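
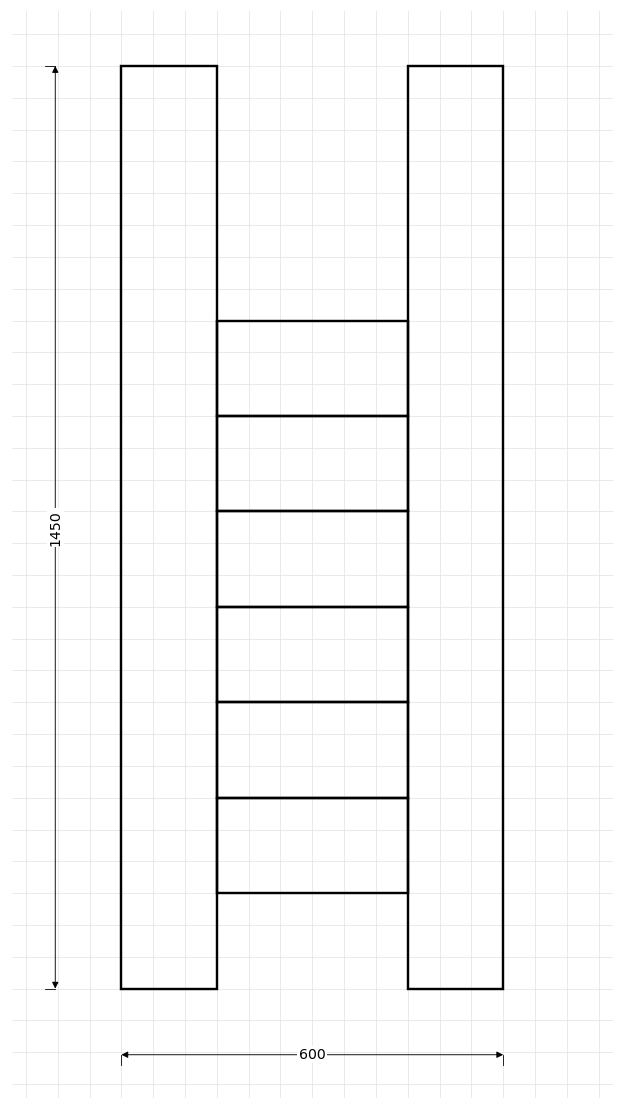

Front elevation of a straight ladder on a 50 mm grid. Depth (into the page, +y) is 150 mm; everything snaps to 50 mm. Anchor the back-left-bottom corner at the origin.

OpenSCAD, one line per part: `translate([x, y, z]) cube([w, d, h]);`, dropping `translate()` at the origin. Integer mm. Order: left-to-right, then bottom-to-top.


cube([150, 150, 1450]);
translate([150, 0, 150]) cube([300, 150, 150]);
translate([150, 0, 300]) cube([300, 150, 150]);
translate([150, 0, 450]) cube([300, 150, 150]);
translate([150, 0, 600]) cube([300, 150, 150]);
translate([150, 0, 750]) cube([300, 150, 150]);
translate([150, 0, 900]) cube([300, 150, 150]);
translate([450, 0, 0]) cube([150, 150, 1450]);


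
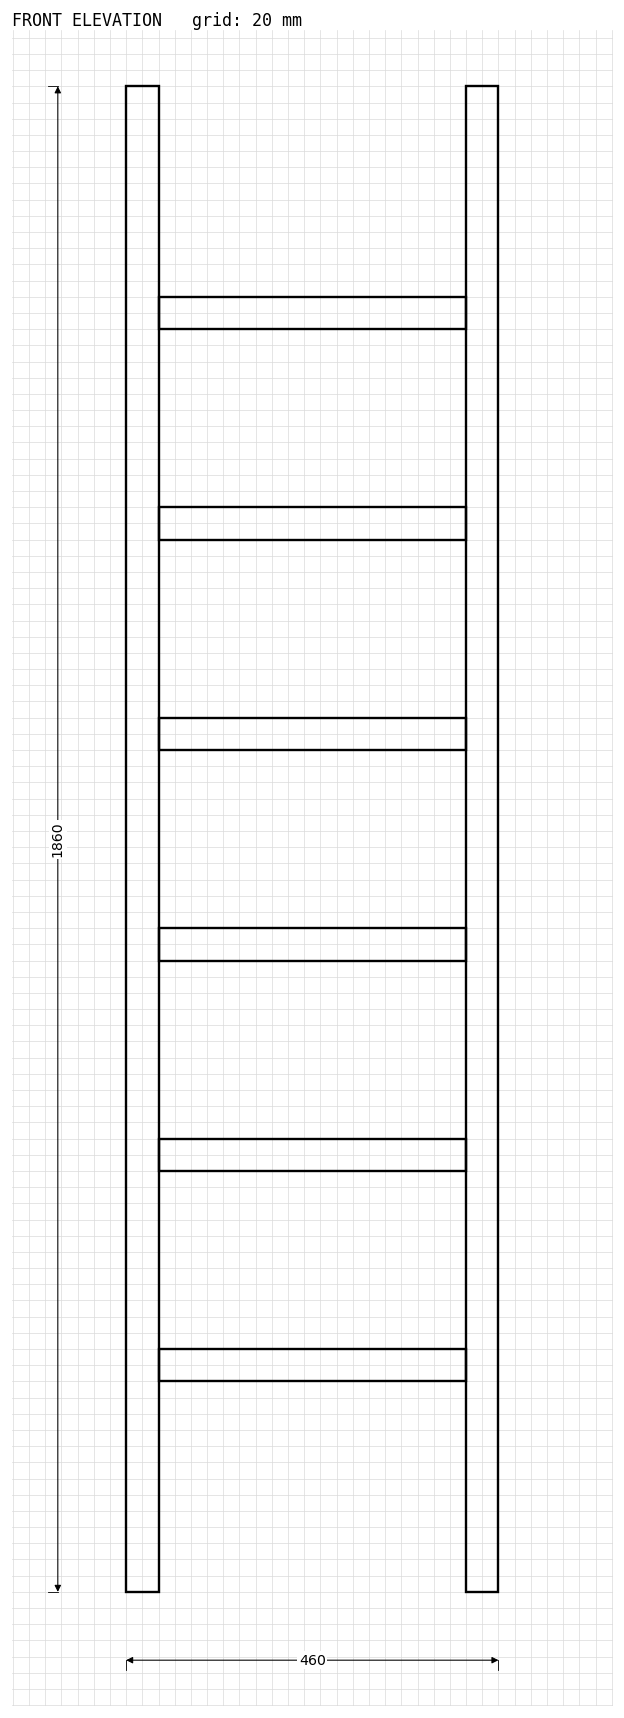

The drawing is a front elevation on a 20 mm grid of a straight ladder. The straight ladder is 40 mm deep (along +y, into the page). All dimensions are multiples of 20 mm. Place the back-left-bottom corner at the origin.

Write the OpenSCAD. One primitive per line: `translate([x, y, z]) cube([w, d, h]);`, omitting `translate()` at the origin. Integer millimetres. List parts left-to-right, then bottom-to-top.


cube([40, 40, 1860]);
translate([40, 0, 260]) cube([380, 40, 40]);
translate([40, 0, 520]) cube([380, 40, 40]);
translate([40, 0, 780]) cube([380, 40, 40]);
translate([40, 0, 1040]) cube([380, 40, 40]);
translate([40, 0, 1300]) cube([380, 40, 40]);
translate([40, 0, 1560]) cube([380, 40, 40]);
translate([420, 0, 0]) cube([40, 40, 1860]);


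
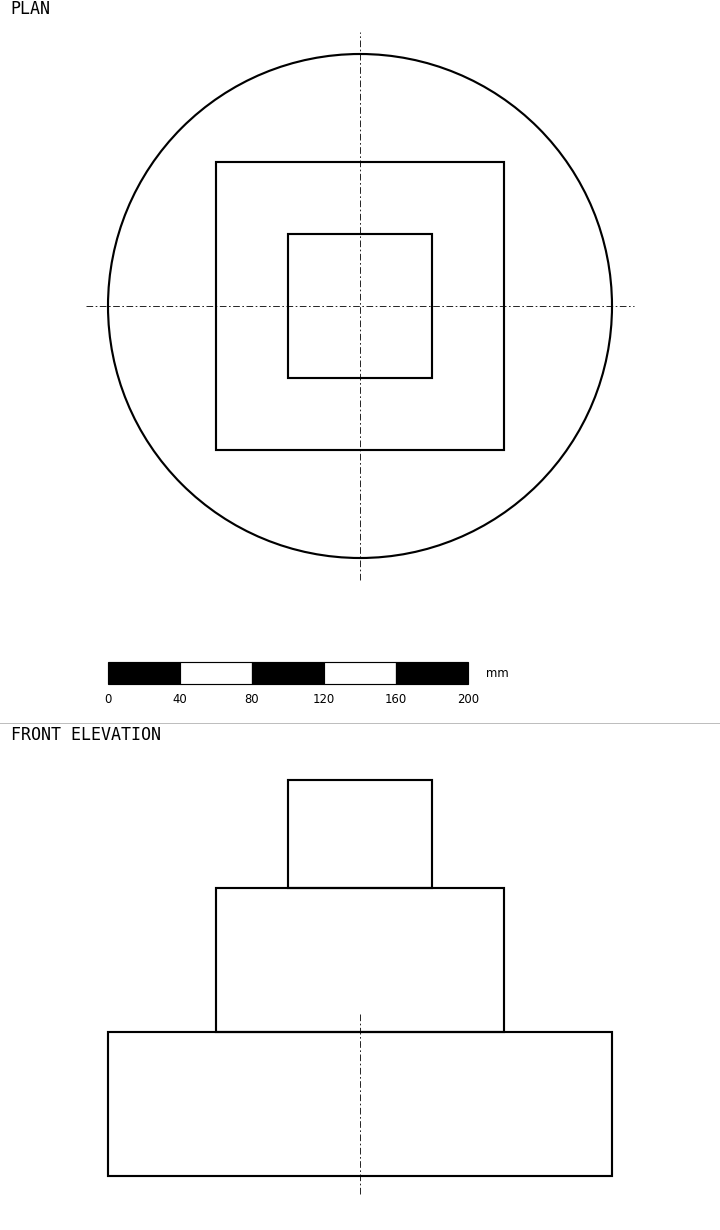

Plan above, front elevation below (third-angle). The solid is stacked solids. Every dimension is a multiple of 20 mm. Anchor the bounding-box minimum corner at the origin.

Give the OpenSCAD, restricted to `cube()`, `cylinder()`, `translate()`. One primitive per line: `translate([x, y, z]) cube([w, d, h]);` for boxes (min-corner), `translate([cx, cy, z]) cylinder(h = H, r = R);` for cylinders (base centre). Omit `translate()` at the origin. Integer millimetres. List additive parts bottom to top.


translate([140, 140, 0]) cylinder(h = 80, r = 140);
translate([60, 60, 80]) cube([160, 160, 80]);
translate([100, 100, 160]) cube([80, 80, 60]);


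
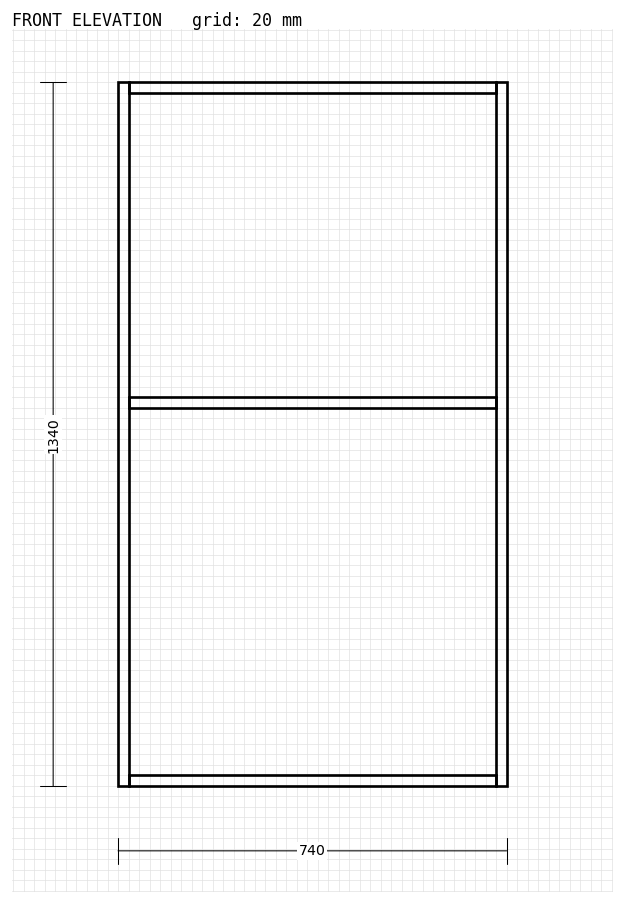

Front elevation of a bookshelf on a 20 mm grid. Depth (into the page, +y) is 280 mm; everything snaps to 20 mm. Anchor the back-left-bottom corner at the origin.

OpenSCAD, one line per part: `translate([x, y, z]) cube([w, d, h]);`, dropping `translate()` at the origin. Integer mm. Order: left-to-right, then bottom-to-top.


cube([20, 280, 1340]);
translate([20, 0, 0]) cube([700, 280, 20]);
translate([20, 0, 720]) cube([700, 280, 20]);
translate([20, 0, 1320]) cube([700, 280, 20]);
translate([720, 0, 0]) cube([20, 280, 1340]);


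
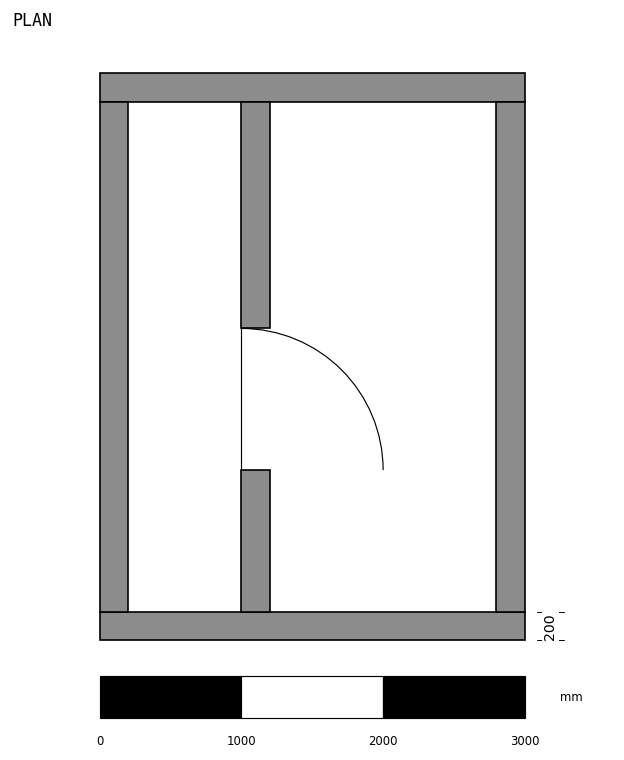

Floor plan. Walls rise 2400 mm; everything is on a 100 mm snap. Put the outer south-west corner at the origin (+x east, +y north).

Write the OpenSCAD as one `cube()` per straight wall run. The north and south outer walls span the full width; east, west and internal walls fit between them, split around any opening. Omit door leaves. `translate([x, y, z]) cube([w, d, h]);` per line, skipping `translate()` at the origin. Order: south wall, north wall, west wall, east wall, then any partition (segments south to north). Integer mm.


cube([3000, 200, 2400]);
translate([0, 3800, 0]) cube([3000, 200, 2400]);
translate([0, 200, 0]) cube([200, 3600, 2400]);
translate([2800, 200, 0]) cube([200, 3600, 2400]);
translate([1000, 200, 0]) cube([200, 1000, 2400]);
translate([1000, 2200, 0]) cube([200, 1600, 2400]);


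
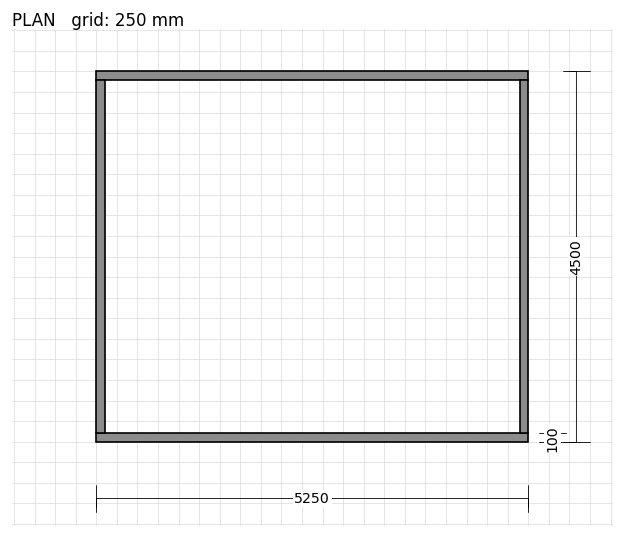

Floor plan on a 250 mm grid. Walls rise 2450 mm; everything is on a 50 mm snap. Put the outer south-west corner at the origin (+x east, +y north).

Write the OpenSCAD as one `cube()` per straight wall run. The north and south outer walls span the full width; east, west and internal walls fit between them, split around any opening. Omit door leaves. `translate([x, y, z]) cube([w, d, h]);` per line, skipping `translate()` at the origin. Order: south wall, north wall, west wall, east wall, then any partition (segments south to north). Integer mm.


cube([5250, 100, 2450]);
translate([0, 4400, 0]) cube([5250, 100, 2450]);
translate([0, 100, 0]) cube([100, 4300, 2450]);
translate([5150, 100, 0]) cube([100, 4300, 2450]);


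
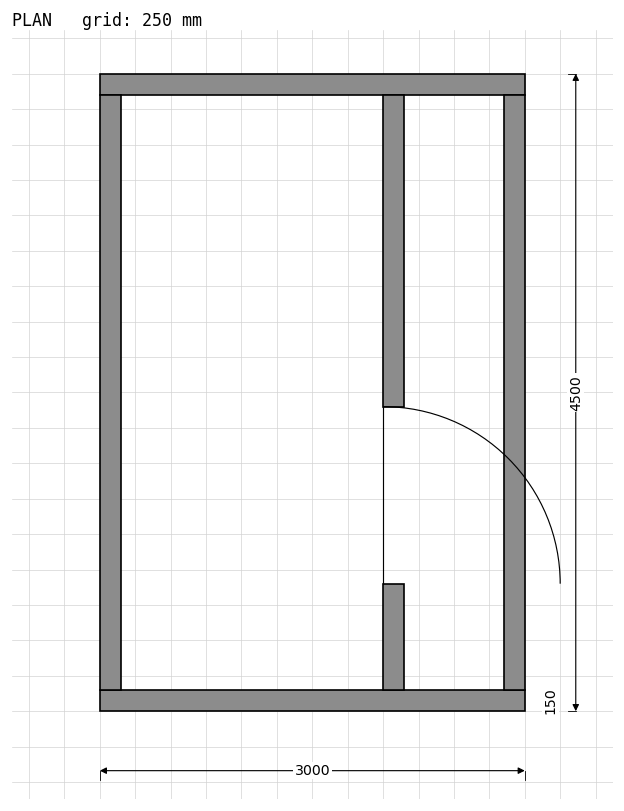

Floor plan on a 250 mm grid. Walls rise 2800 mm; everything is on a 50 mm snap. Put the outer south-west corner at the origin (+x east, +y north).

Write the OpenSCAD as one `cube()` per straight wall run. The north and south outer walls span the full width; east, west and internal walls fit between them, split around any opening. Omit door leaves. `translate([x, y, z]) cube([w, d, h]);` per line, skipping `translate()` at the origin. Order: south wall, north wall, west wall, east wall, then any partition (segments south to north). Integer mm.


cube([3000, 150, 2800]);
translate([0, 4350, 0]) cube([3000, 150, 2800]);
translate([0, 150, 0]) cube([150, 4200, 2800]);
translate([2850, 150, 0]) cube([150, 4200, 2800]);
translate([2000, 150, 0]) cube([150, 750, 2800]);
translate([2000, 2150, 0]) cube([150, 2200, 2800]);


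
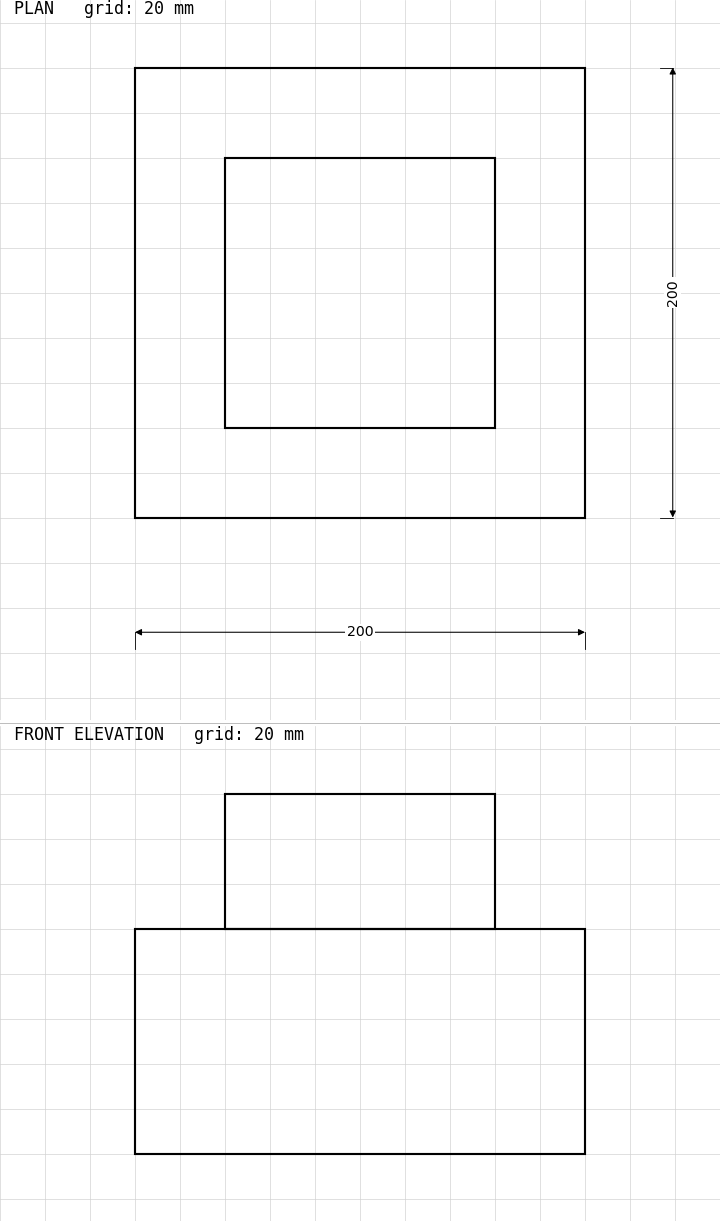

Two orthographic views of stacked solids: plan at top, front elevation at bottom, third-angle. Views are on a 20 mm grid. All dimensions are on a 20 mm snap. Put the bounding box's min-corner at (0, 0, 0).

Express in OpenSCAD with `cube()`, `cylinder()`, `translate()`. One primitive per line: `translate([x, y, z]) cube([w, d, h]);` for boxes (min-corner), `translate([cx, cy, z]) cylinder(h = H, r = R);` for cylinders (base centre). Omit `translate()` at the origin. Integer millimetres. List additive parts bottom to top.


cube([200, 200, 100]);
translate([40, 40, 100]) cube([120, 120, 60]);


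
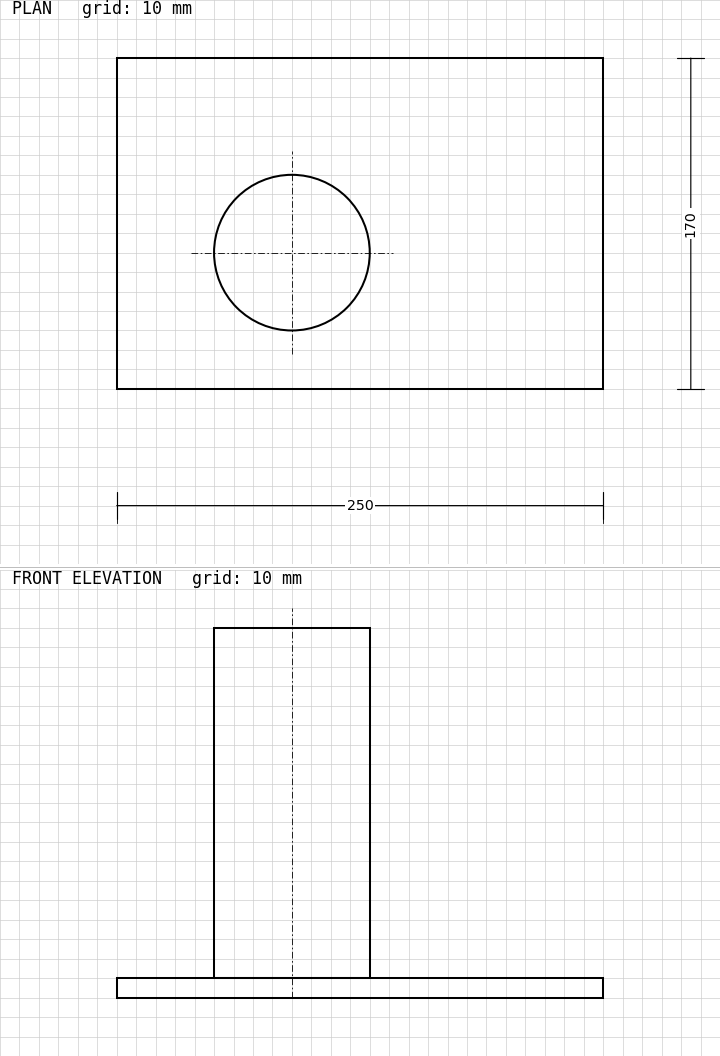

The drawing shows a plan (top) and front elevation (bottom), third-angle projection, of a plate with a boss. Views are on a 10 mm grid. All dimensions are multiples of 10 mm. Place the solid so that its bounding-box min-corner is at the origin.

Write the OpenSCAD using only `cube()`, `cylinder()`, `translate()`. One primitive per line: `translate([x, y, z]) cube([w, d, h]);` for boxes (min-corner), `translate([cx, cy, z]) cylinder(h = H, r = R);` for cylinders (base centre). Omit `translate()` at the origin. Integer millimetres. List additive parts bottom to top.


cube([250, 170, 10]);
translate([90, 70, 10]) cylinder(h = 180, r = 40);


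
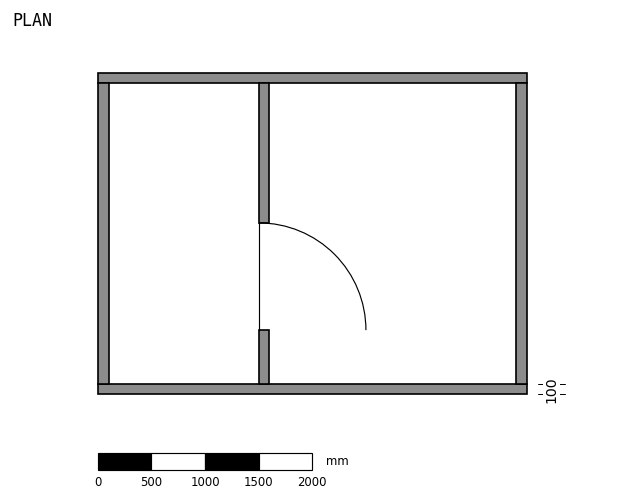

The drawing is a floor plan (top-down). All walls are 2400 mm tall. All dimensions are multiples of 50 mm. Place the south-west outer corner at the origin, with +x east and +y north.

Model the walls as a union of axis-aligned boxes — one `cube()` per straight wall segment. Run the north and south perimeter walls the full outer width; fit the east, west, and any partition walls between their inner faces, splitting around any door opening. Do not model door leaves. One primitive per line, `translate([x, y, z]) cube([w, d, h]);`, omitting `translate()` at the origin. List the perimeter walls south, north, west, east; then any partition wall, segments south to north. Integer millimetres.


cube([4000, 100, 2400]);
translate([0, 2900, 0]) cube([4000, 100, 2400]);
translate([0, 100, 0]) cube([100, 2800, 2400]);
translate([3900, 100, 0]) cube([100, 2800, 2400]);
translate([1500, 100, 0]) cube([100, 500, 2400]);
translate([1500, 1600, 0]) cube([100, 1300, 2400]);


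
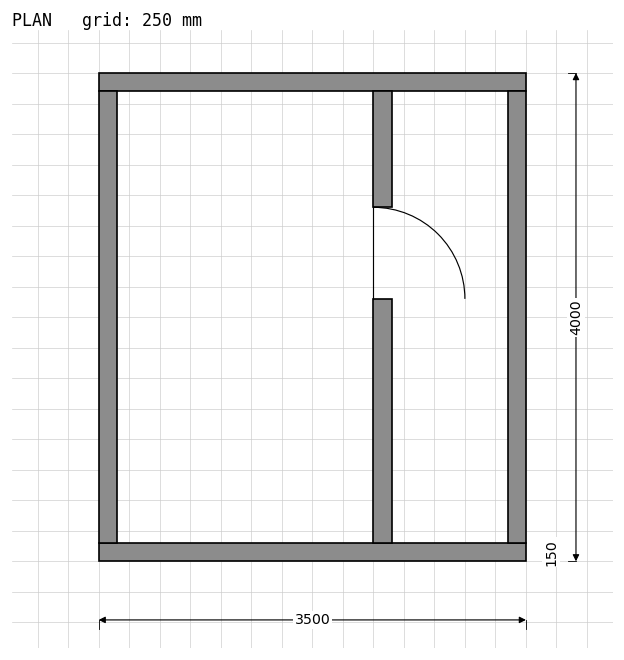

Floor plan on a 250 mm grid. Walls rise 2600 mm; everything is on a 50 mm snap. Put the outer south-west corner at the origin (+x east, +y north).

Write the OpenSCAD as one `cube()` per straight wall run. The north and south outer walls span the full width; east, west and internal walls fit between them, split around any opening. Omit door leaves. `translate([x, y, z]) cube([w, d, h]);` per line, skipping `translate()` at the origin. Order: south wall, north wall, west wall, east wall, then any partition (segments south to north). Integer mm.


cube([3500, 150, 2600]);
translate([0, 3850, 0]) cube([3500, 150, 2600]);
translate([0, 150, 0]) cube([150, 3700, 2600]);
translate([3350, 150, 0]) cube([150, 3700, 2600]);
translate([2250, 150, 0]) cube([150, 2000, 2600]);
translate([2250, 2900, 0]) cube([150, 950, 2600]);


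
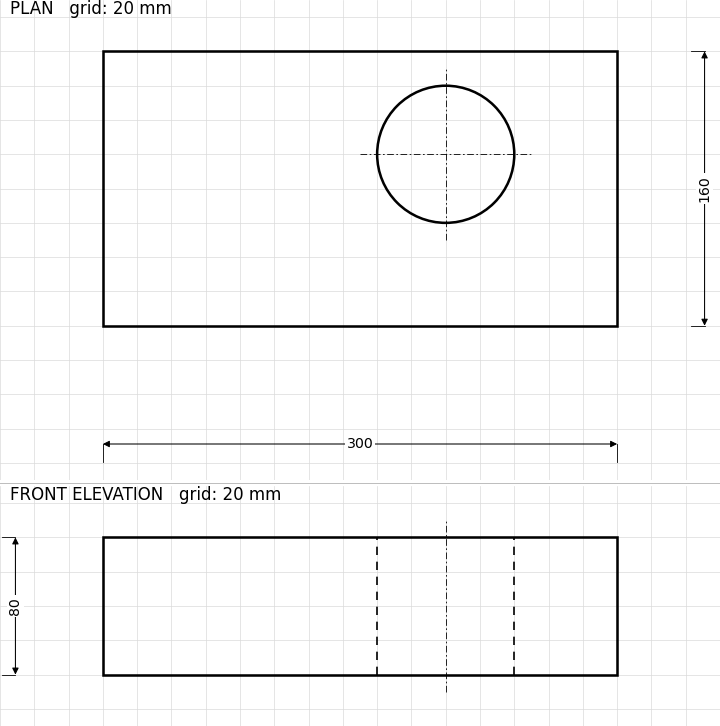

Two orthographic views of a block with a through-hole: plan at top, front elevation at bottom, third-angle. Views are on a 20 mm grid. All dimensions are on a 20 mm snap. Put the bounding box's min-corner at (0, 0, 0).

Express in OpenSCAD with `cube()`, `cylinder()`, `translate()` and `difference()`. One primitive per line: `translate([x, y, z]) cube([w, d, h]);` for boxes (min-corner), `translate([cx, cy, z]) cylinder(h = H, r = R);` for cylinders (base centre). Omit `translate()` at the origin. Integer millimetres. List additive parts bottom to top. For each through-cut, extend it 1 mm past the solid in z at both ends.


difference() {
  cube([300, 160, 80]);
  translate([200, 100, -1]) cylinder(h = 82, r = 40);
}


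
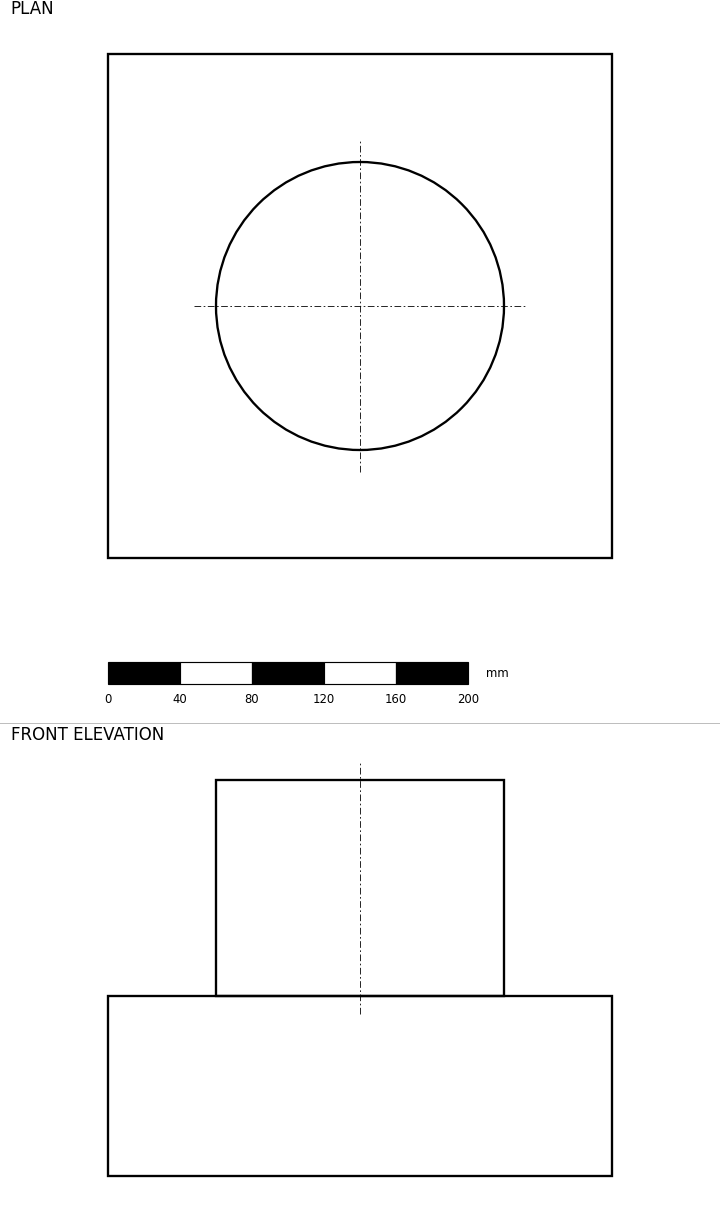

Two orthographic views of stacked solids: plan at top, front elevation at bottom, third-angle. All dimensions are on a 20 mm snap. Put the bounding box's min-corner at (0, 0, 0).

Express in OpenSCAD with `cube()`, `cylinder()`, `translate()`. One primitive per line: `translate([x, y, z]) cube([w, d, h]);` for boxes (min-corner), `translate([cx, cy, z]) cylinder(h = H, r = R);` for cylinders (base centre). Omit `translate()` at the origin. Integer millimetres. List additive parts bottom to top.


cube([280, 280, 100]);
translate([140, 140, 100]) cylinder(h = 120, r = 80);


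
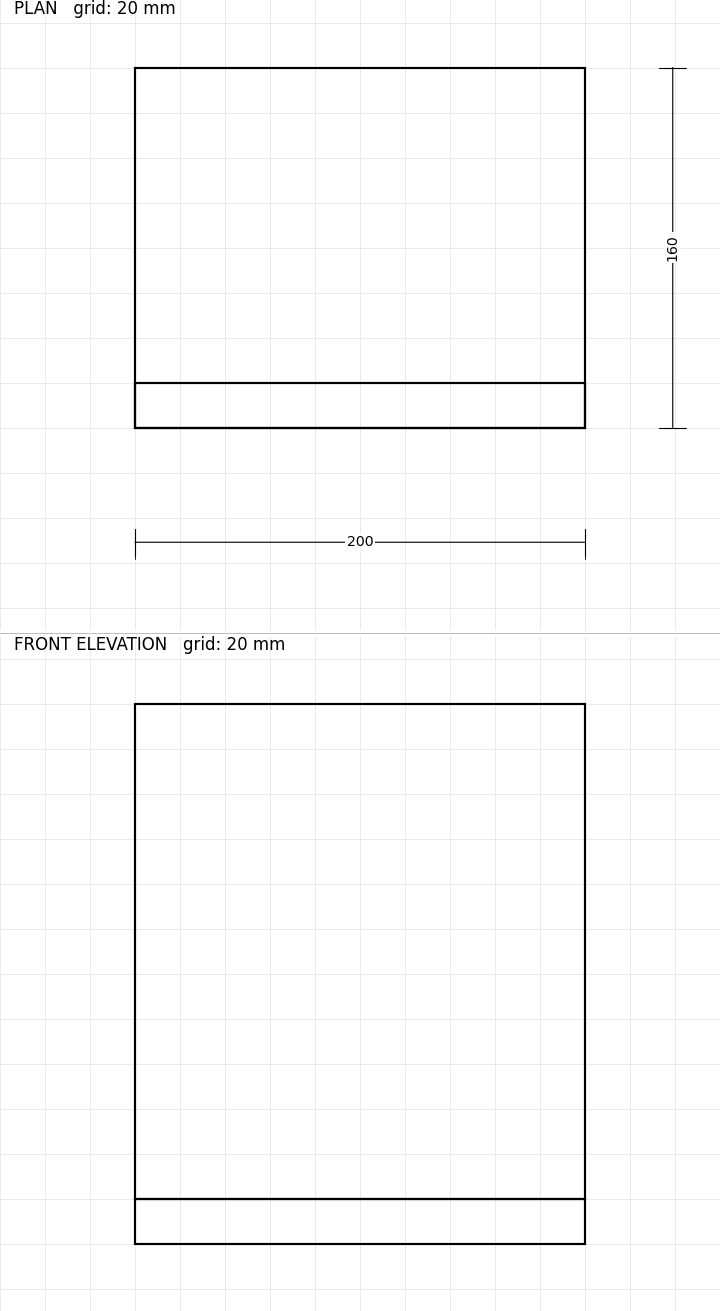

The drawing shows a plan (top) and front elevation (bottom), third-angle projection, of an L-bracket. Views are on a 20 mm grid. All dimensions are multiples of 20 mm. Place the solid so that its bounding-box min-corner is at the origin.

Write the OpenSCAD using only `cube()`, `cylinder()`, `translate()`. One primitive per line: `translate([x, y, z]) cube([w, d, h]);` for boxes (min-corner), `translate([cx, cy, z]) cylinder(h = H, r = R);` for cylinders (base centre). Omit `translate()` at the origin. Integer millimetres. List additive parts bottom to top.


cube([200, 160, 20]);
translate([0, 0, 20]) cube([200, 20, 220]);


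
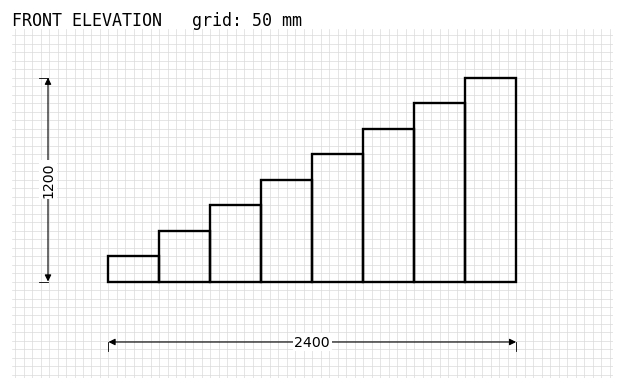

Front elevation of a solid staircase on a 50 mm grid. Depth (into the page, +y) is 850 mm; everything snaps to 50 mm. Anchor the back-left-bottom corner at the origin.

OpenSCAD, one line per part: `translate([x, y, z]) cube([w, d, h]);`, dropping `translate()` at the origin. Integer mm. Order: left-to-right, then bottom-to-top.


cube([300, 850, 150]);
translate([300, 0, 0]) cube([300, 850, 300]);
translate([600, 0, 0]) cube([300, 850, 450]);
translate([900, 0, 0]) cube([300, 850, 600]);
translate([1200, 0, 0]) cube([300, 850, 750]);
translate([1500, 0, 0]) cube([300, 850, 900]);
translate([1800, 0, 0]) cube([300, 850, 1050]);
translate([2100, 0, 0]) cube([300, 850, 1200]);


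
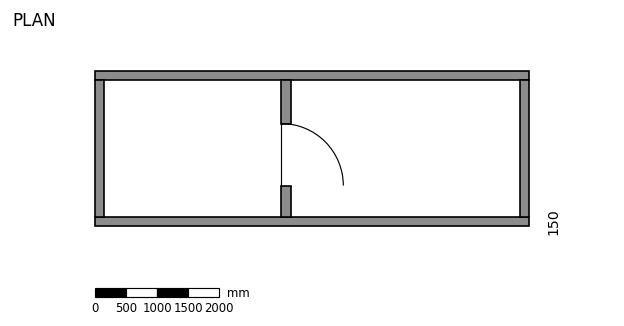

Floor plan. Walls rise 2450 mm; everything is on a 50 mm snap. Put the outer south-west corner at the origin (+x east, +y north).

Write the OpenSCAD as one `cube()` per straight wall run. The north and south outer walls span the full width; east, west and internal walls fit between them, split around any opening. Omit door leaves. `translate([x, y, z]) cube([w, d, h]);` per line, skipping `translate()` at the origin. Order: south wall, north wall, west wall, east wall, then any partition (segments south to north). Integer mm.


cube([7000, 150, 2450]);
translate([0, 2350, 0]) cube([7000, 150, 2450]);
translate([0, 150, 0]) cube([150, 2200, 2450]);
translate([6850, 150, 0]) cube([150, 2200, 2450]);
translate([3000, 150, 0]) cube([150, 500, 2450]);
translate([3000, 1650, 0]) cube([150, 700, 2450]);


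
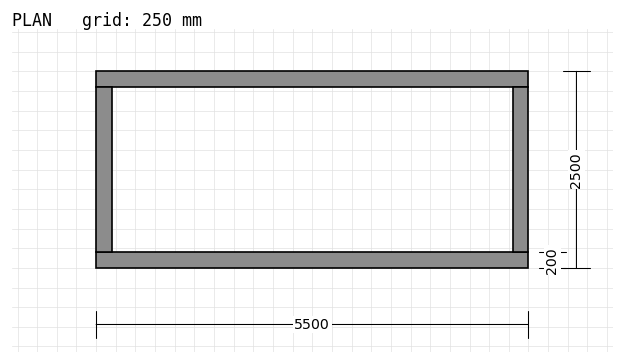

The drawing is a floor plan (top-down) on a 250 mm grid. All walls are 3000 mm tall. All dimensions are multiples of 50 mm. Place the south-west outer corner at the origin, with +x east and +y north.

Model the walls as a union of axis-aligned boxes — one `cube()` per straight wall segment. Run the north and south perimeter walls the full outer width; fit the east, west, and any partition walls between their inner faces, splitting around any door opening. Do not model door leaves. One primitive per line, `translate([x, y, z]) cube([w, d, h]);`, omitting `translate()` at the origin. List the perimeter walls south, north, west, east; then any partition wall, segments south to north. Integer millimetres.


cube([5500, 200, 3000]);
translate([0, 2300, 0]) cube([5500, 200, 3000]);
translate([0, 200, 0]) cube([200, 2100, 3000]);
translate([5300, 200, 0]) cube([200, 2100, 3000]);


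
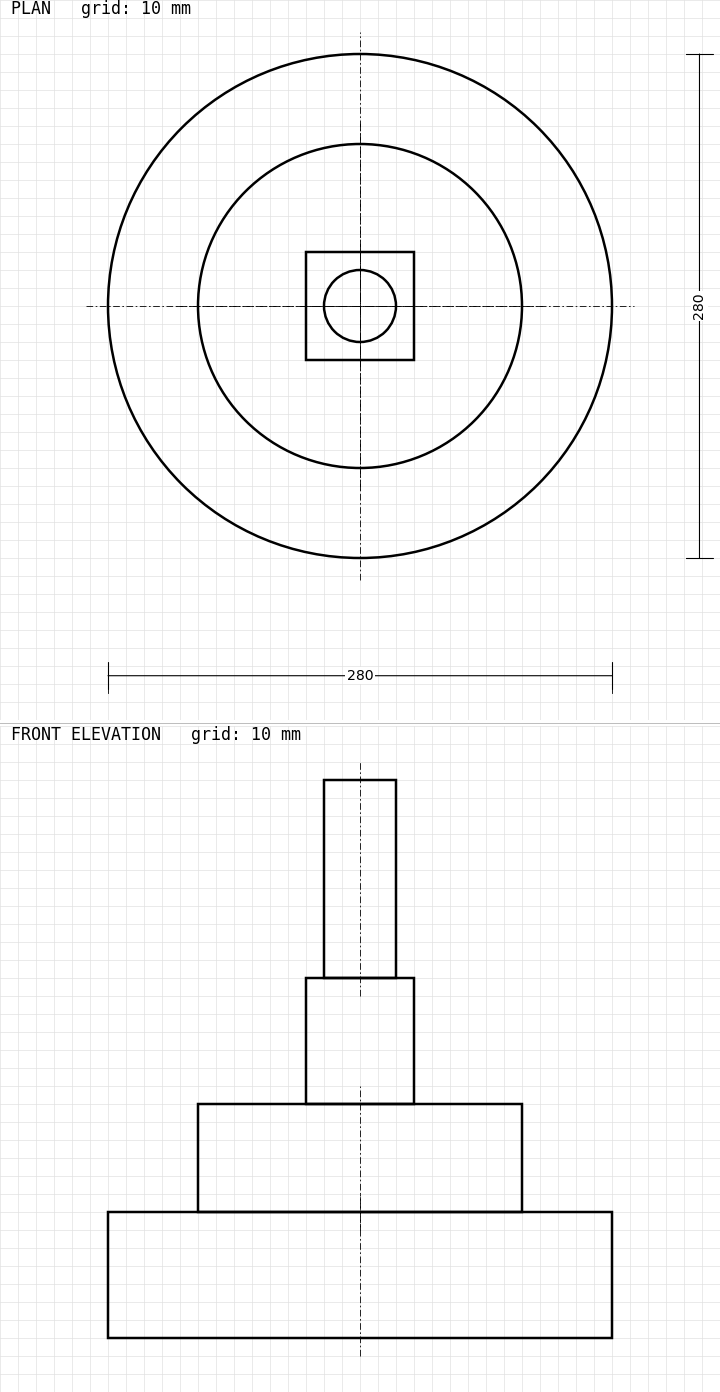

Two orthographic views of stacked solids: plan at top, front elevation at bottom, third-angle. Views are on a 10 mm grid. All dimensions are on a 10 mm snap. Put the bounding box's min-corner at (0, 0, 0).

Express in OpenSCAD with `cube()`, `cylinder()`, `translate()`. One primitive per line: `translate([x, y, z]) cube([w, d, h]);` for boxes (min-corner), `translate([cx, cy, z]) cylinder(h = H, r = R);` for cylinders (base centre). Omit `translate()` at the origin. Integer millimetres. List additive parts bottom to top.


translate([140, 140, 0]) cylinder(h = 70, r = 140);
translate([140, 140, 70]) cylinder(h = 60, r = 90);
translate([110, 110, 130]) cube([60, 60, 70]);
translate([140, 140, 200]) cylinder(h = 110, r = 20);


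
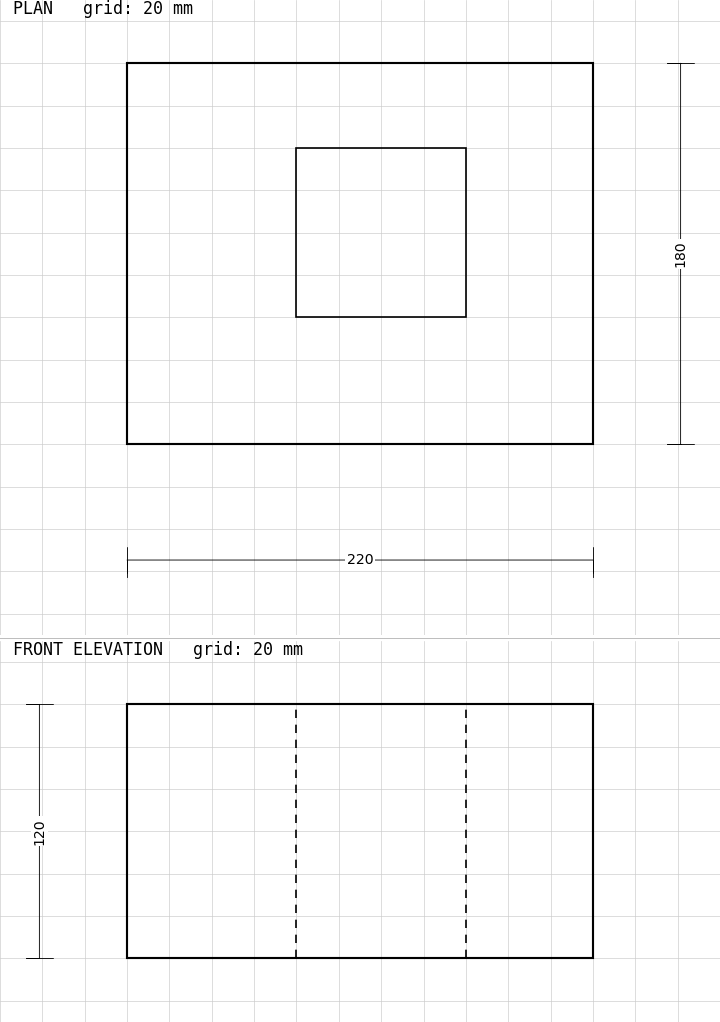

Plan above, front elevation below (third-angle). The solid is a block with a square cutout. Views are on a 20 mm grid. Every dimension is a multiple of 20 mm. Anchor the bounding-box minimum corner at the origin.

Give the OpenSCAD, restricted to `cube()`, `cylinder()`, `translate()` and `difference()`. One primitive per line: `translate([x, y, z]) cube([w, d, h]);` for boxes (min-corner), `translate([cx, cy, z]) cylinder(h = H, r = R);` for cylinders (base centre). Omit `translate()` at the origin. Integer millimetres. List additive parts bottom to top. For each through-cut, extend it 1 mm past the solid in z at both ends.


difference() {
  cube([220, 180, 120]);
  translate([80, 60, -1]) cube([80, 80, 122]);
}


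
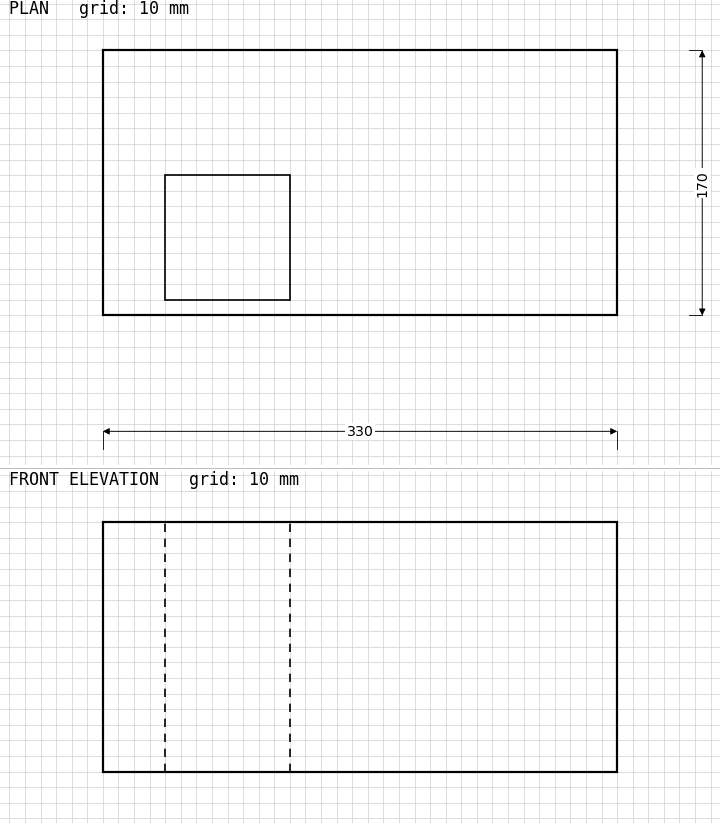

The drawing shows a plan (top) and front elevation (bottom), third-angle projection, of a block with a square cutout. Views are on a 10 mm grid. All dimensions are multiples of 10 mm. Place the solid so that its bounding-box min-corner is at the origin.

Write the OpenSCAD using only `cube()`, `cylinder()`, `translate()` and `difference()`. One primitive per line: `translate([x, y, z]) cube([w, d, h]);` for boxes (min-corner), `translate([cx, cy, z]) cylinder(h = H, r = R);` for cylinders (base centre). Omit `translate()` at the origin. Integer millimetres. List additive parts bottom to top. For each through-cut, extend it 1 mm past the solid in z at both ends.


difference() {
  cube([330, 170, 160]);
  translate([40, 10, -1]) cube([80, 80, 162]);
}


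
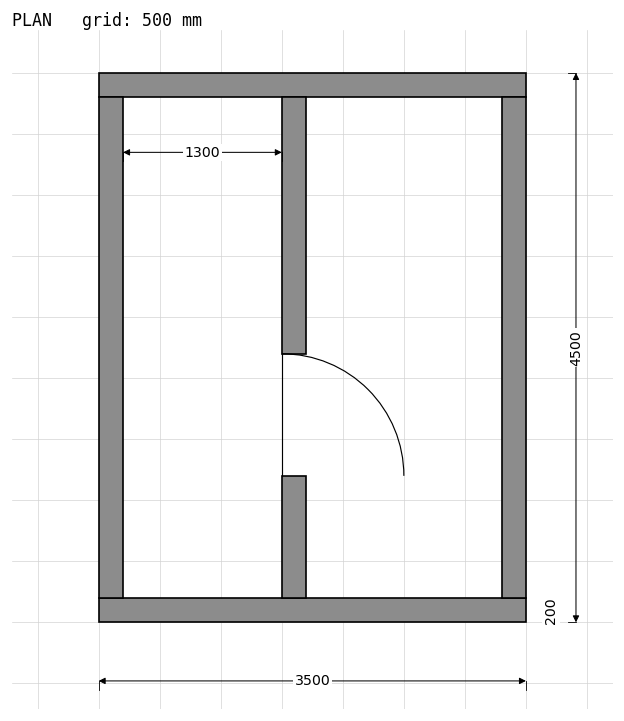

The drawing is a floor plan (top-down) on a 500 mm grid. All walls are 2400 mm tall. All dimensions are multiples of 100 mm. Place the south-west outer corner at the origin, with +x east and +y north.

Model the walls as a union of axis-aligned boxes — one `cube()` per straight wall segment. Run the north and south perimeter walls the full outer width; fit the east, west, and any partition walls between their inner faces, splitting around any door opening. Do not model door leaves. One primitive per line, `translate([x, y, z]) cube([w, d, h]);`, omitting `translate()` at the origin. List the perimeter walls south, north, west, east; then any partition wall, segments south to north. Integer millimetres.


cube([3500, 200, 2400]);
translate([0, 4300, 0]) cube([3500, 200, 2400]);
translate([0, 200, 0]) cube([200, 4100, 2400]);
translate([3300, 200, 0]) cube([200, 4100, 2400]);
translate([1500, 200, 0]) cube([200, 1000, 2400]);
translate([1500, 2200, 0]) cube([200, 2100, 2400]);


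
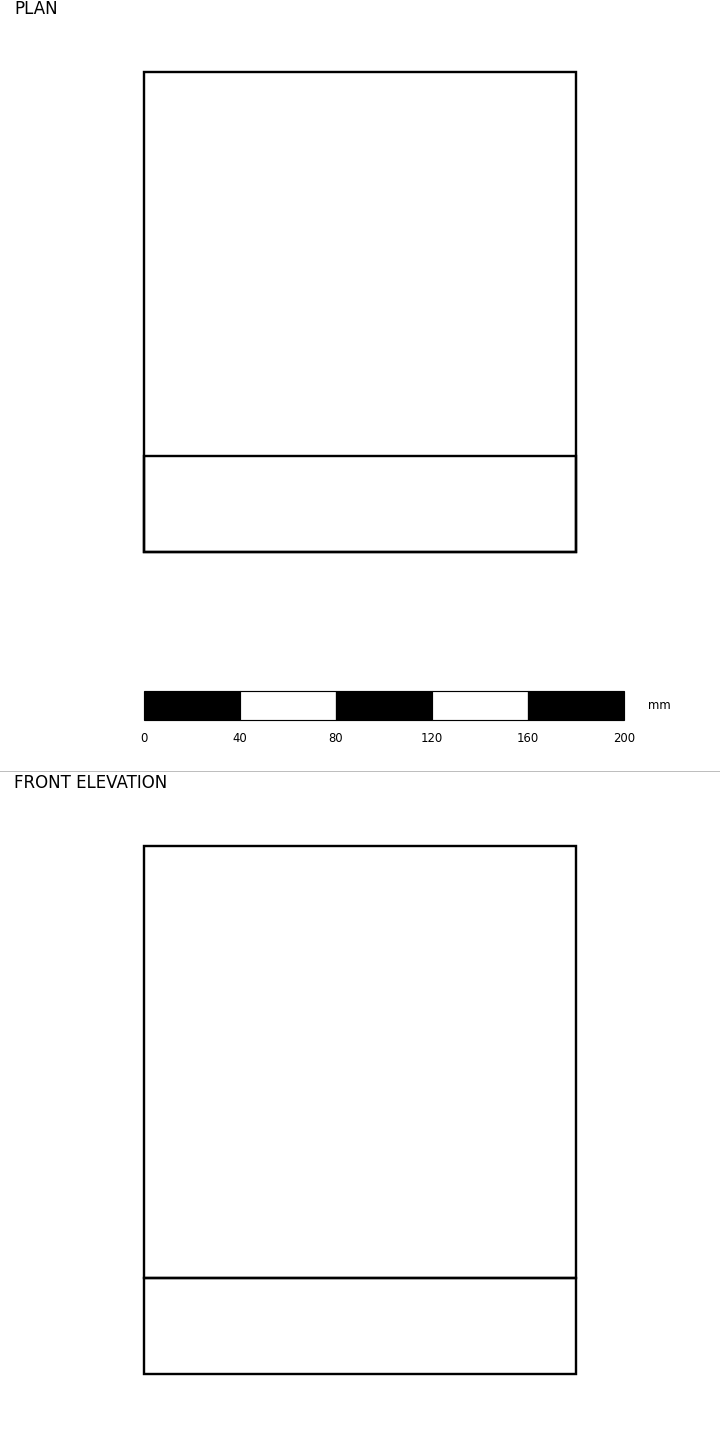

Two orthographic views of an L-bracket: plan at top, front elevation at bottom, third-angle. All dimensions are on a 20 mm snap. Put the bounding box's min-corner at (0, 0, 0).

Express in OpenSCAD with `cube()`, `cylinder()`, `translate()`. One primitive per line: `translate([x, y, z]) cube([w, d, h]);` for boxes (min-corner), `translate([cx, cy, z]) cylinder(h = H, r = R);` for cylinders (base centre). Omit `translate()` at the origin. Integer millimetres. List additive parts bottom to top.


cube([180, 200, 40]);
translate([0, 0, 40]) cube([180, 40, 180]);


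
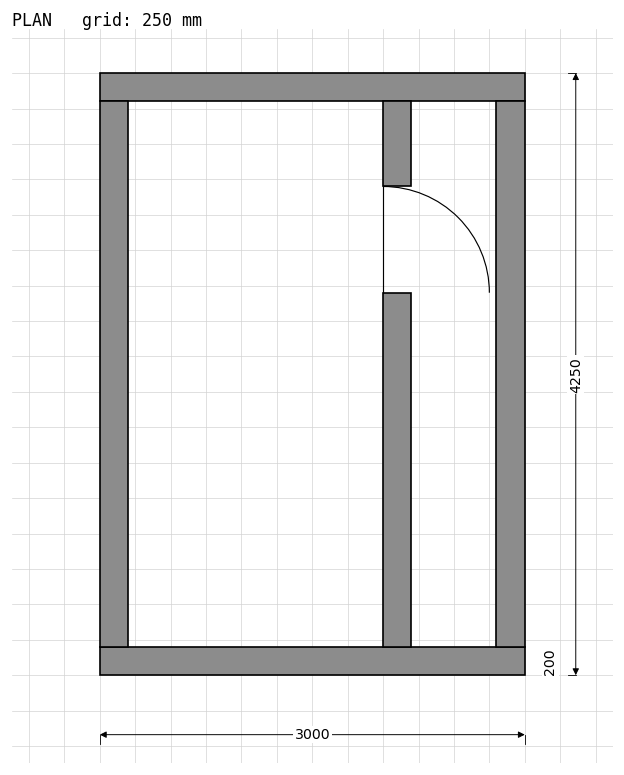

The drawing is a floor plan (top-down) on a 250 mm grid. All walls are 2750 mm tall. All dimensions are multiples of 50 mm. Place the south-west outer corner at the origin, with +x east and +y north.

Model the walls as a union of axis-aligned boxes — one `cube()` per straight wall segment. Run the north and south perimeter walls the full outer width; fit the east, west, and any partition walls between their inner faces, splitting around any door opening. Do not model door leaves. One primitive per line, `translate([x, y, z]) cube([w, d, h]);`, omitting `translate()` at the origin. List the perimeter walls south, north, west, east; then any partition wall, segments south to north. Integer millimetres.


cube([3000, 200, 2750]);
translate([0, 4050, 0]) cube([3000, 200, 2750]);
translate([0, 200, 0]) cube([200, 3850, 2750]);
translate([2800, 200, 0]) cube([200, 3850, 2750]);
translate([2000, 200, 0]) cube([200, 2500, 2750]);
translate([2000, 3450, 0]) cube([200, 600, 2750]);


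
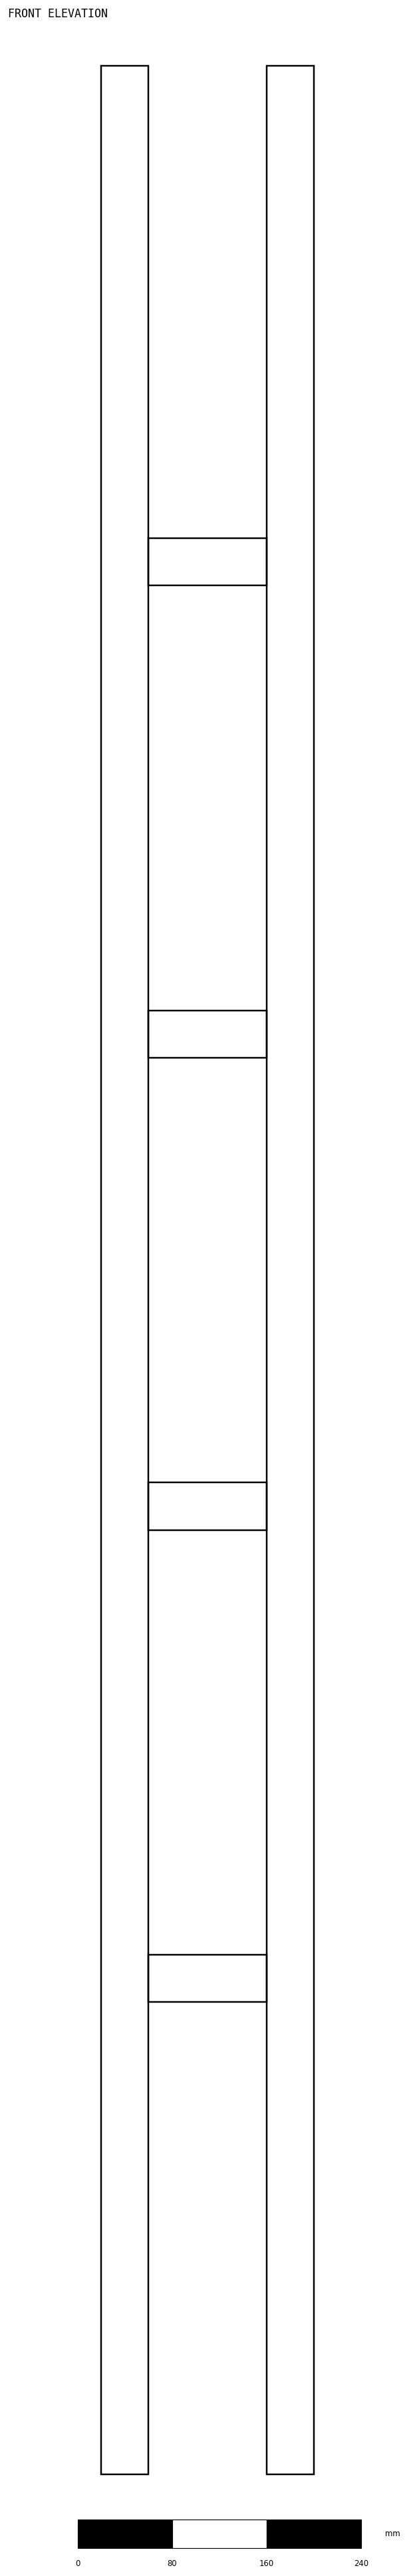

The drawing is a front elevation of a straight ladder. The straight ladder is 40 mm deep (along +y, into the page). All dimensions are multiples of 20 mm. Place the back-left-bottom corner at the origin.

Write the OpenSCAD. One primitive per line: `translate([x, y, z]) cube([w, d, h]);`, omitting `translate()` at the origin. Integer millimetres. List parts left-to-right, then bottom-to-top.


cube([40, 40, 2040]);
translate([40, 0, 400]) cube([100, 40, 40]);
translate([40, 0, 800]) cube([100, 40, 40]);
translate([40, 0, 1200]) cube([100, 40, 40]);
translate([40, 0, 1600]) cube([100, 40, 40]);
translate([140, 0, 0]) cube([40, 40, 2040]);


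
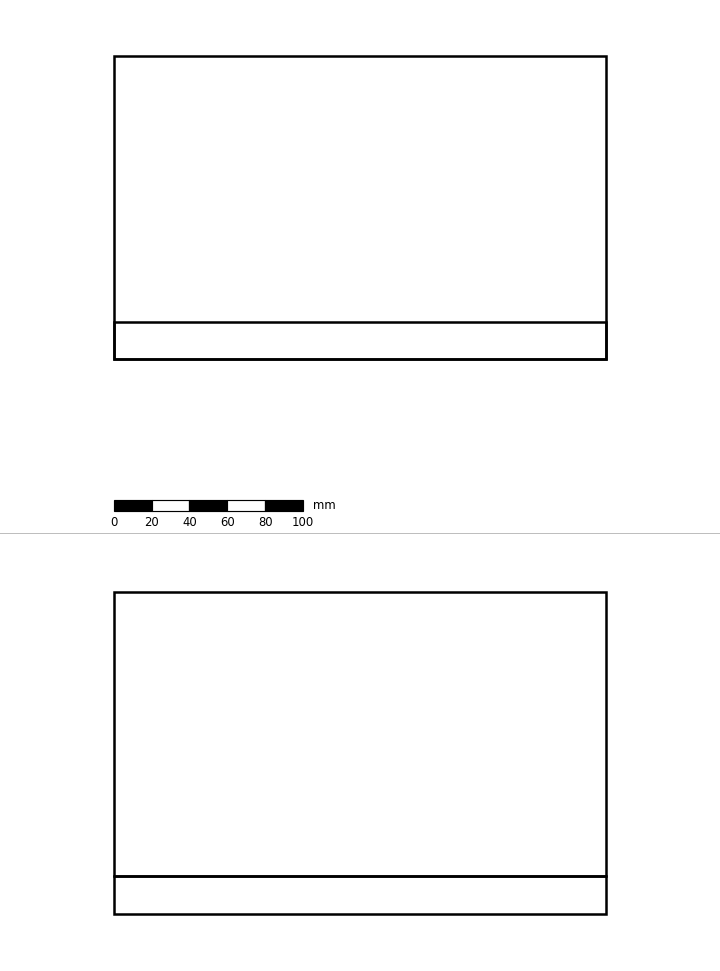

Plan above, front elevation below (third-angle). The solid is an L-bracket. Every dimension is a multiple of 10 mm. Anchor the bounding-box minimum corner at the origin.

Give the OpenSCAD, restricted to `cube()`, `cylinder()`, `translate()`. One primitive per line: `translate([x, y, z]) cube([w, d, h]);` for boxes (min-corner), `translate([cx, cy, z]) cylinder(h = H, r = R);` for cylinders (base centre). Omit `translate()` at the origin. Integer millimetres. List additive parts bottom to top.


cube([260, 160, 20]);
translate([0, 0, 20]) cube([260, 20, 150]);


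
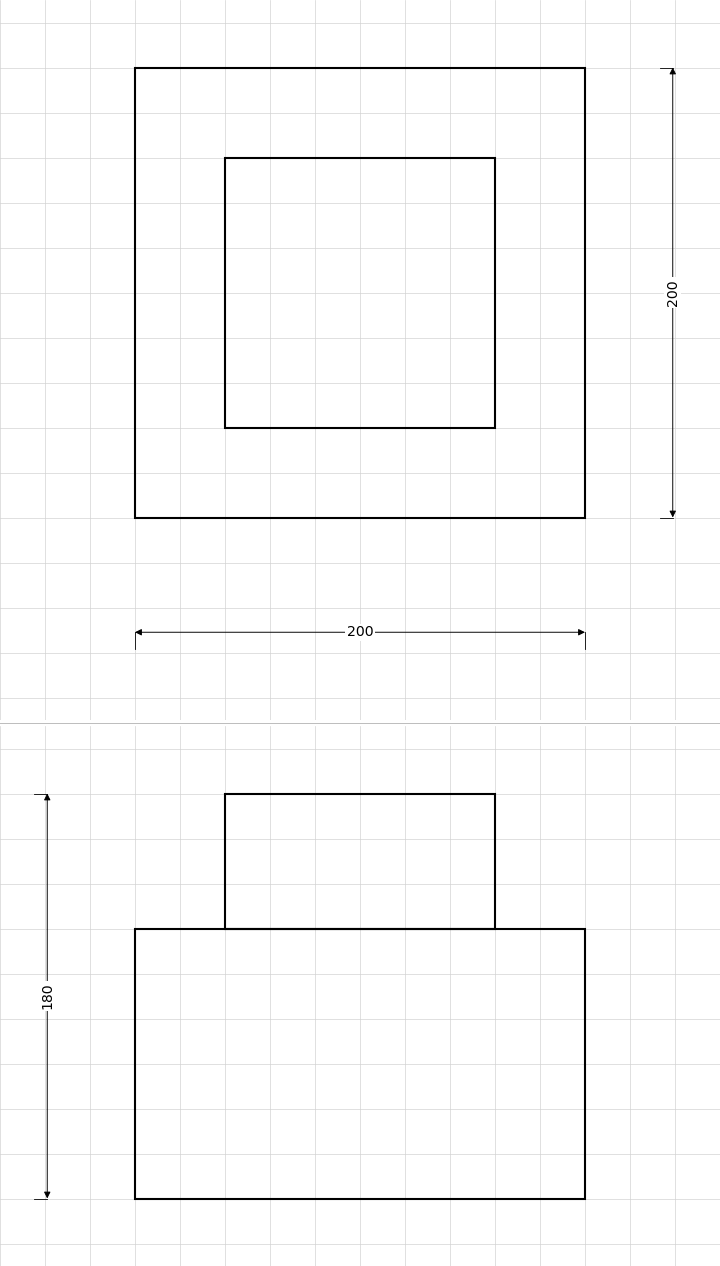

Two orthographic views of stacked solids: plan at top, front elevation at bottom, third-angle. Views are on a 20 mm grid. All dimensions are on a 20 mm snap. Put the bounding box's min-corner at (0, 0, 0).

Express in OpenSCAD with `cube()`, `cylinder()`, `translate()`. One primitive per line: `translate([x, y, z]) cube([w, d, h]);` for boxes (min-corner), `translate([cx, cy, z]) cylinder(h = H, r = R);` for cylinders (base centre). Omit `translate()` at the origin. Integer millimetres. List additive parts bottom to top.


cube([200, 200, 120]);
translate([40, 40, 120]) cube([120, 120, 60]);


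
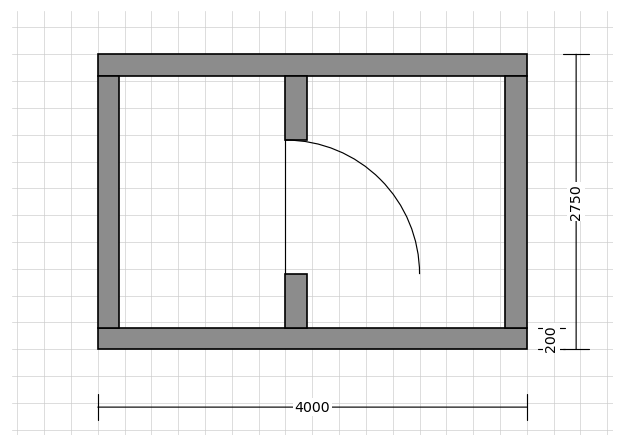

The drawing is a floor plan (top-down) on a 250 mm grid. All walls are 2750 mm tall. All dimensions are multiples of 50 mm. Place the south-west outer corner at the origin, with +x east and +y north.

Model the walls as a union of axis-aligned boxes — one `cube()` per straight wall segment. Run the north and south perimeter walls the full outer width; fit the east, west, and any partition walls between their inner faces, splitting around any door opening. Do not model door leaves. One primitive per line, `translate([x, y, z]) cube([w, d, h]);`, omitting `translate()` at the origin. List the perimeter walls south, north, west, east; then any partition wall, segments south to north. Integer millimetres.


cube([4000, 200, 2750]);
translate([0, 2550, 0]) cube([4000, 200, 2750]);
translate([0, 200, 0]) cube([200, 2350, 2750]);
translate([3800, 200, 0]) cube([200, 2350, 2750]);
translate([1750, 200, 0]) cube([200, 500, 2750]);
translate([1750, 1950, 0]) cube([200, 600, 2750]);


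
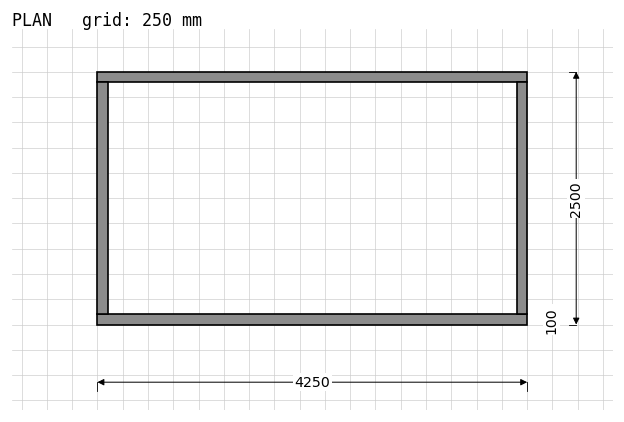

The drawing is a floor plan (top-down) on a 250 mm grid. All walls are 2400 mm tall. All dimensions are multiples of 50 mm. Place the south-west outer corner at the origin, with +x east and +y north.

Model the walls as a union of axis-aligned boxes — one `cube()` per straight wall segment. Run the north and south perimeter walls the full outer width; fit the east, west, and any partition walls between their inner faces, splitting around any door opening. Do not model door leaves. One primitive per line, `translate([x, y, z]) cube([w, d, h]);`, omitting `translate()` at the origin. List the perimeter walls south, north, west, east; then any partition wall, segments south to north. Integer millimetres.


cube([4250, 100, 2400]);
translate([0, 2400, 0]) cube([4250, 100, 2400]);
translate([0, 100, 0]) cube([100, 2300, 2400]);
translate([4150, 100, 0]) cube([100, 2300, 2400]);


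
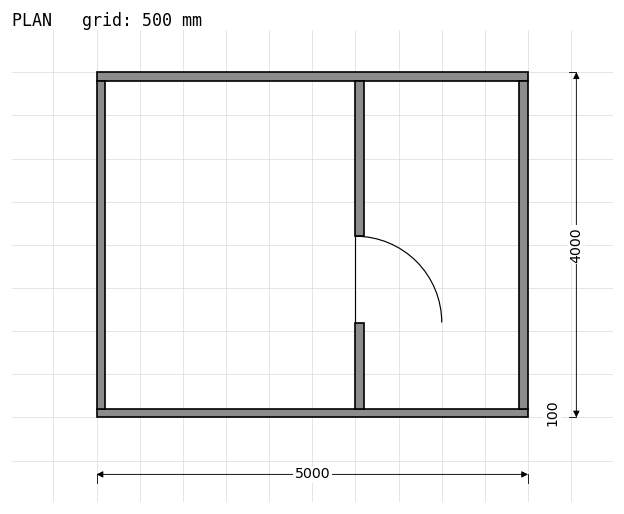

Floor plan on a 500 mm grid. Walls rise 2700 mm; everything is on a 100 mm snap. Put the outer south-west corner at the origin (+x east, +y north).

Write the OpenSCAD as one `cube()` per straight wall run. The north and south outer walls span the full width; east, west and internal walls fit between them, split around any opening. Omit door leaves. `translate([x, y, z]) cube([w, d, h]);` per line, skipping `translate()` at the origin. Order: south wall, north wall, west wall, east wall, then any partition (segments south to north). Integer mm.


cube([5000, 100, 2700]);
translate([0, 3900, 0]) cube([5000, 100, 2700]);
translate([0, 100, 0]) cube([100, 3800, 2700]);
translate([4900, 100, 0]) cube([100, 3800, 2700]);
translate([3000, 100, 0]) cube([100, 1000, 2700]);
translate([3000, 2100, 0]) cube([100, 1800, 2700]);


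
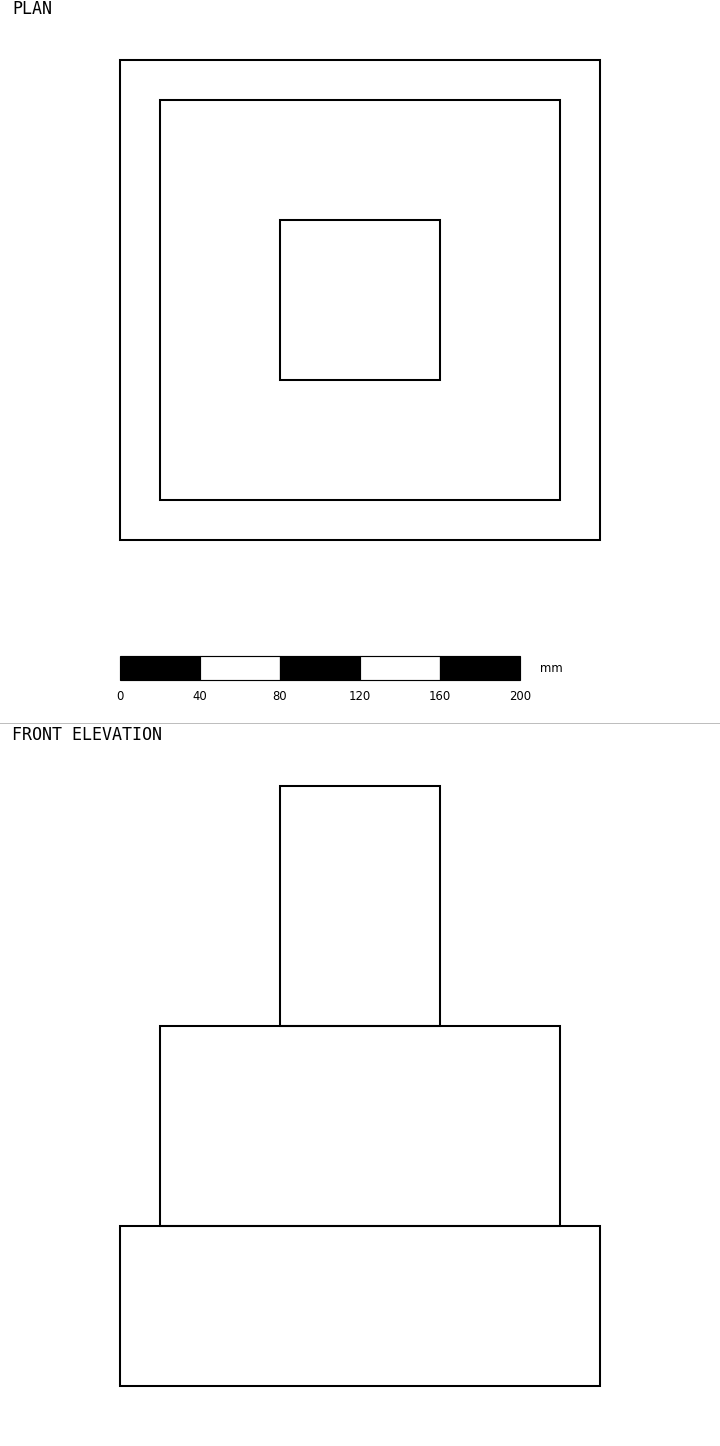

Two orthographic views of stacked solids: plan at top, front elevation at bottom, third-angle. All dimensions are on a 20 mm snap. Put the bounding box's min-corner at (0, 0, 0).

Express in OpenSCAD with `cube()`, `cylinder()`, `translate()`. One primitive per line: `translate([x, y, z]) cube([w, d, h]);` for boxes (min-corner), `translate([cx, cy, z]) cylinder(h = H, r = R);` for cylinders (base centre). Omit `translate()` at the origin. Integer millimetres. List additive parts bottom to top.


cube([240, 240, 80]);
translate([20, 20, 80]) cube([200, 200, 100]);
translate([80, 80, 180]) cube([80, 80, 120]);


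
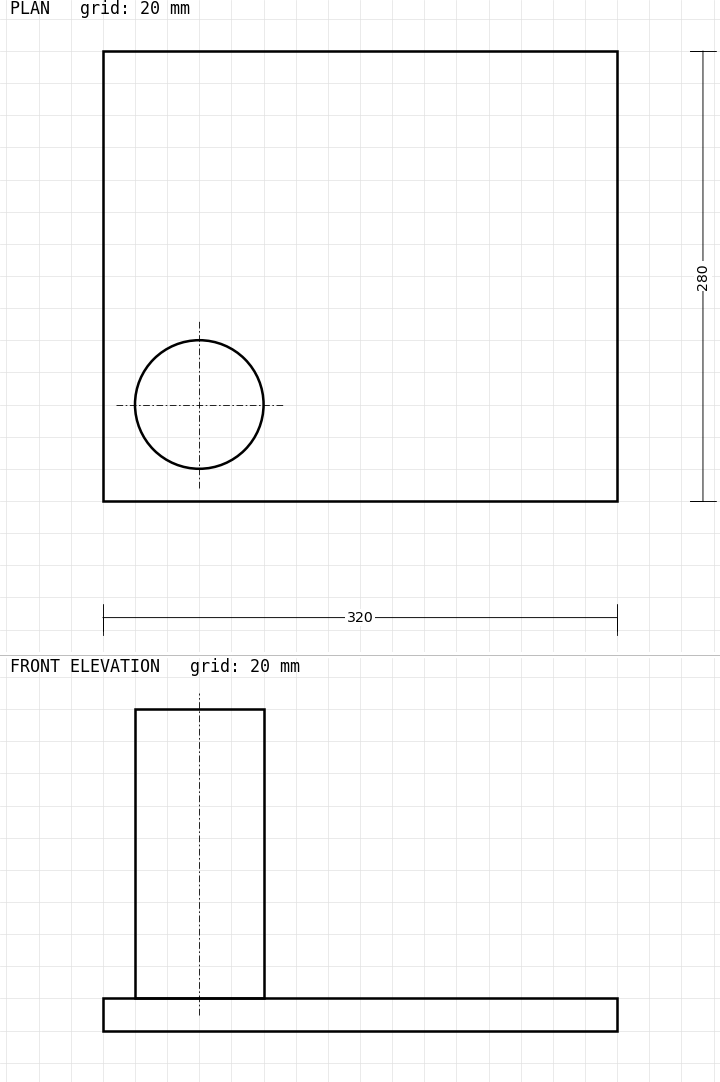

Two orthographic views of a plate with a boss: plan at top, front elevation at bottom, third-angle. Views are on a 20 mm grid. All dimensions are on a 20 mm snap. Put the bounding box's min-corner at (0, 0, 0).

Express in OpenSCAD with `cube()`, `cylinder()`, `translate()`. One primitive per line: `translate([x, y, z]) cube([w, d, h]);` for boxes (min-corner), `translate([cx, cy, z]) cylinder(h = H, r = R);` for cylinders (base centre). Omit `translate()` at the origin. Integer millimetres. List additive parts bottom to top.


cube([320, 280, 20]);
translate([60, 60, 20]) cylinder(h = 180, r = 40);


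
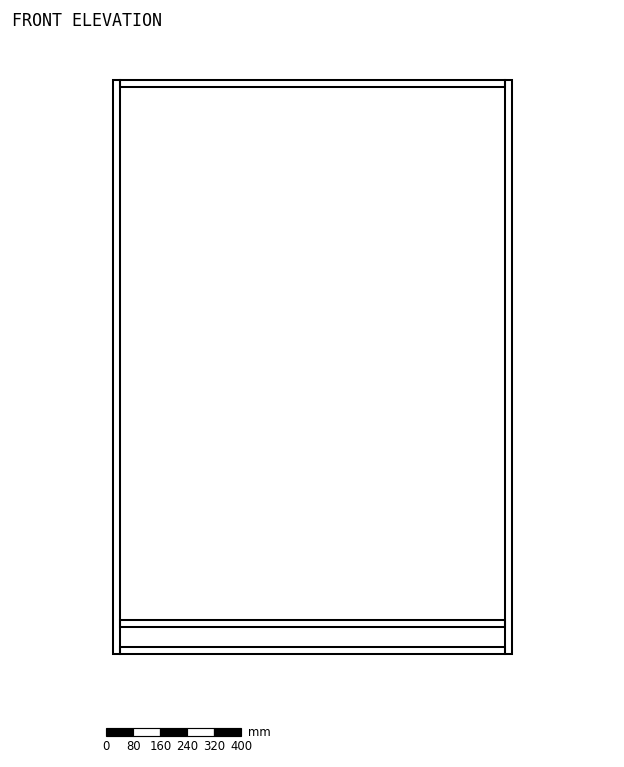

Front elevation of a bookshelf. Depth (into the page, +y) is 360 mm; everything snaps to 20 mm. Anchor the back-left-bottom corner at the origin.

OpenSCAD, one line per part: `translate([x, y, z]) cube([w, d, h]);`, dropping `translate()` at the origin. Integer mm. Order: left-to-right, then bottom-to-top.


cube([20, 360, 1700]);
translate([20, 0, 0]) cube([1140, 360, 20]);
translate([20, 0, 80]) cube([1140, 360, 20]);
translate([20, 0, 1680]) cube([1140, 360, 20]);
translate([1160, 0, 0]) cube([20, 360, 1700]);


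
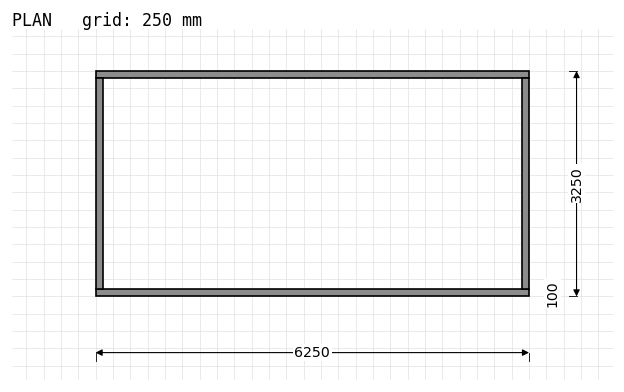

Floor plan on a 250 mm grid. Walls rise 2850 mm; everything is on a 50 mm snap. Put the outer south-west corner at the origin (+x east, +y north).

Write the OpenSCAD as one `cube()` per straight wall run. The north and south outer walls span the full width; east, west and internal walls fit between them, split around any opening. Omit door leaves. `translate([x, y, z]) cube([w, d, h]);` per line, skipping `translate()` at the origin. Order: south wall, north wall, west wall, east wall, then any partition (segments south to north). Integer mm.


cube([6250, 100, 2850]);
translate([0, 3150, 0]) cube([6250, 100, 2850]);
translate([0, 100, 0]) cube([100, 3050, 2850]);
translate([6150, 100, 0]) cube([100, 3050, 2850]);


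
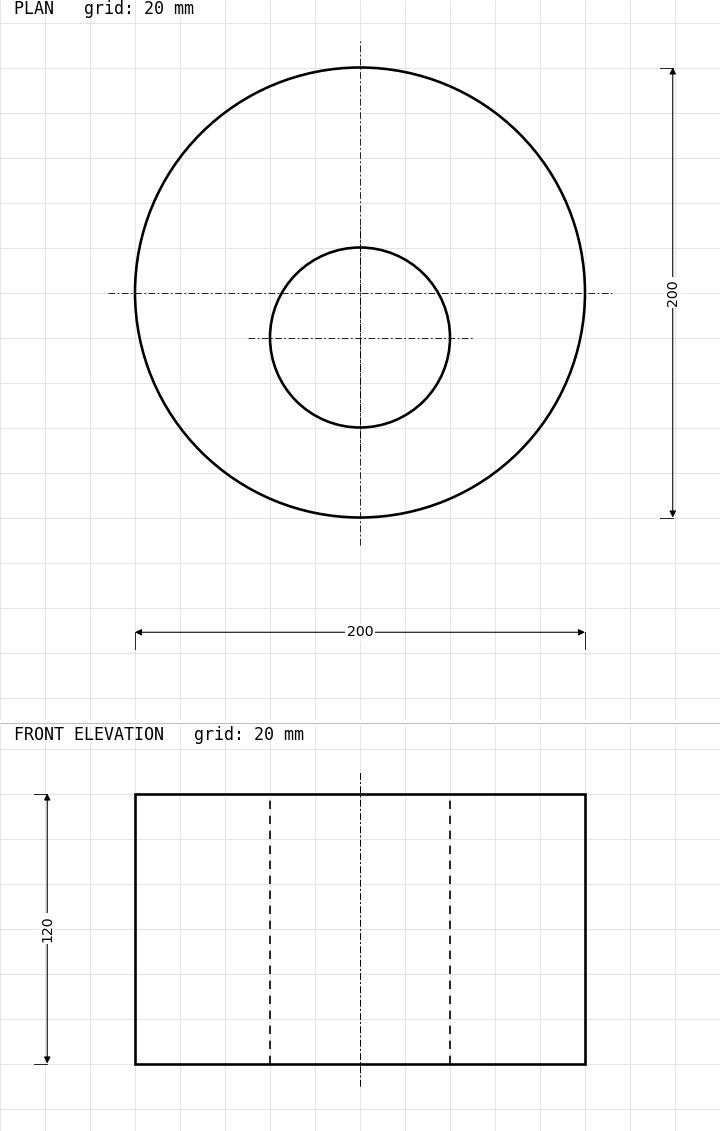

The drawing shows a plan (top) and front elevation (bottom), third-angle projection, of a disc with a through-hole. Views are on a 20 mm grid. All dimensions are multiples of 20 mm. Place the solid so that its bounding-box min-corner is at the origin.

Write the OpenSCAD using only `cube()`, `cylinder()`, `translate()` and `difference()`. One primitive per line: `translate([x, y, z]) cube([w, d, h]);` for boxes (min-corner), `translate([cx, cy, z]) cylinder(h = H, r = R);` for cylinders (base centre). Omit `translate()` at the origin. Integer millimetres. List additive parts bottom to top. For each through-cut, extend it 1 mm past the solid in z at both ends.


difference() {
  translate([100, 100, 0]) cylinder(h = 120, r = 100);
  translate([100, 80, -1]) cylinder(h = 122, r = 40);
}


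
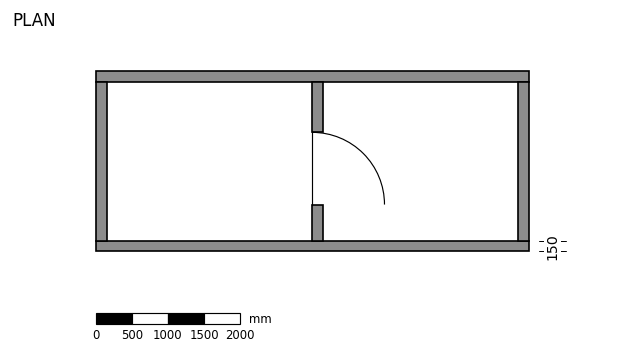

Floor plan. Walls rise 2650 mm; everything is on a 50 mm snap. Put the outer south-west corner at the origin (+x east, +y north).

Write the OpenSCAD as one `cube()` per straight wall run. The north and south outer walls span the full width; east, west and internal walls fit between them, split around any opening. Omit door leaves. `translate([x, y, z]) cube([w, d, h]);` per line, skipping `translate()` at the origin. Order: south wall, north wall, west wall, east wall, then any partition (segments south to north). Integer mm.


cube([6000, 150, 2650]);
translate([0, 2350, 0]) cube([6000, 150, 2650]);
translate([0, 150, 0]) cube([150, 2200, 2650]);
translate([5850, 150, 0]) cube([150, 2200, 2650]);
translate([3000, 150, 0]) cube([150, 500, 2650]);
translate([3000, 1650, 0]) cube([150, 700, 2650]);


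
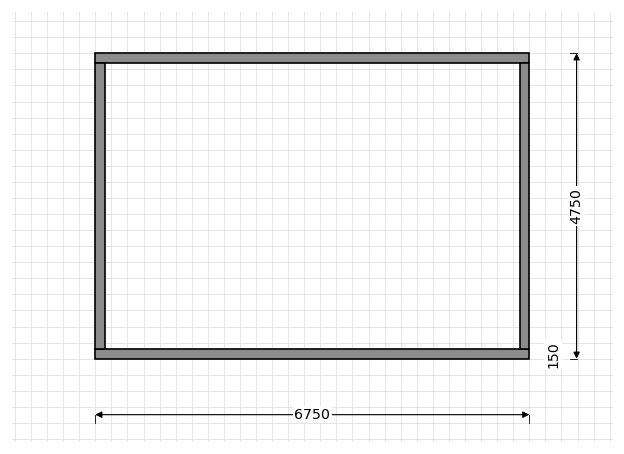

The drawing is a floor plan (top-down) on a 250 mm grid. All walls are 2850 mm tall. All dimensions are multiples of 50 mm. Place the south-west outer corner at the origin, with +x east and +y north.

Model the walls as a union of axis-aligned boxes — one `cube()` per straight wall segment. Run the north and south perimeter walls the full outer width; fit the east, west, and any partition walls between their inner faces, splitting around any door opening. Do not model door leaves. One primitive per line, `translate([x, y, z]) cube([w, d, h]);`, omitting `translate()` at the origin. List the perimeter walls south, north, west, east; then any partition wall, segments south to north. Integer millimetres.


cube([6750, 150, 2850]);
translate([0, 4600, 0]) cube([6750, 150, 2850]);
translate([0, 150, 0]) cube([150, 4450, 2850]);
translate([6600, 150, 0]) cube([150, 4450, 2850]);
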